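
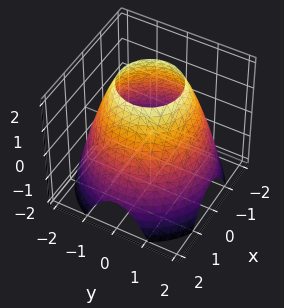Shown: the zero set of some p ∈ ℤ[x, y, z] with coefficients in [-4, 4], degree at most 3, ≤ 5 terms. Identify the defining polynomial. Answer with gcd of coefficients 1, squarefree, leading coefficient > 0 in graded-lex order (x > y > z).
x^2 + y^2 + z - 3

Degree: a generic line meets the surface in up to 2 points, so deg p = 2.
Symmetries: the z-axis is an axis of rotation, so x and y enter only as x² + y².
Observable constraints: a circular section at z = 1 has radius between 1 and 2; no z-intercept at any integer in the box.
The integer polynomial consistent with all of this is the stated p.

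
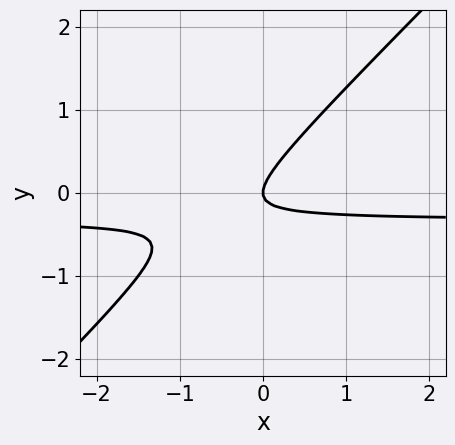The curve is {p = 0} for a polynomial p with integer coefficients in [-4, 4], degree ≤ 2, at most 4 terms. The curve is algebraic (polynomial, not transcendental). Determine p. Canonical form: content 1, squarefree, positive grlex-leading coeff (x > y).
3*x*y - 3*y^2 + x

1. Degree: no degree-1 curve has this shape, so deg p = 2.
2. From the visible intercepts: it crosses the x-axis at the gridline x = 0; one y-axis crossing is at y = 0.
3. Assembling these constraints gives the stated polynomial.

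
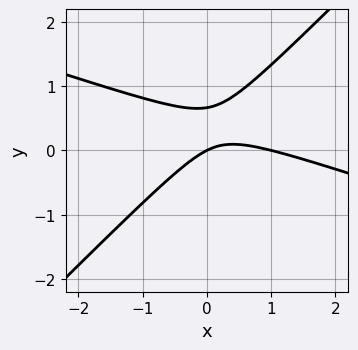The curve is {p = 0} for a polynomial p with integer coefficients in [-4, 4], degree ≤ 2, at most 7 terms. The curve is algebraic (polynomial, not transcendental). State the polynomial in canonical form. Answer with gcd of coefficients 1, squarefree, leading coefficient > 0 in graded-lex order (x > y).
x^2 + 2*x*y - 3*y^2 - x + 2*y

First, deg p = 2. A generic line meets the curve in up to 2 points.
Next, against the integer gridlines: it crosses the y-axis at the gridline y = 0; the x-axis gridline crossings are at x ∈ {0, 1}.
Finally, these observations pin down the coefficients.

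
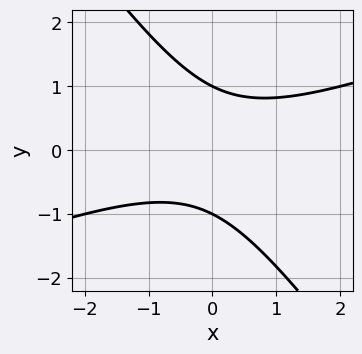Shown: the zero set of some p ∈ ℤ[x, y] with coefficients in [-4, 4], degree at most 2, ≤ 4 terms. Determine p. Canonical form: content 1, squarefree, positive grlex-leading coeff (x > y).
First, degree: a generic line meets the curve in up to 2 points, so deg p = 2.
Then, observable constraints: it misses every integer gridline on the x-axis; among the integer gridlines, it crosses the y-axis at y ∈ {-1, 1}.
Finally, fitting integer coefficients to these (and the overall shape) gives p.

x^2 - 2*x*y - 2*y^2 + 2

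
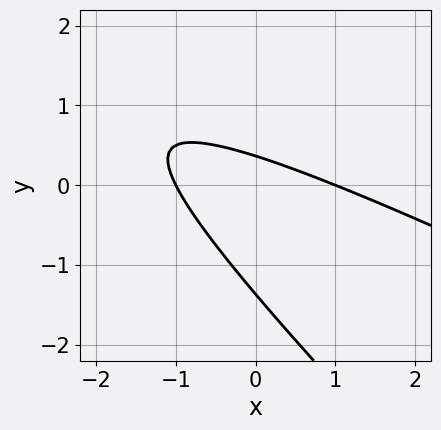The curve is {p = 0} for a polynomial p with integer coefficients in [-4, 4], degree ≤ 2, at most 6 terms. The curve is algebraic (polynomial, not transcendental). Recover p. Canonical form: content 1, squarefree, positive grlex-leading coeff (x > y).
x^2 + 3*x*y + 2*y^2 + 2*y - 1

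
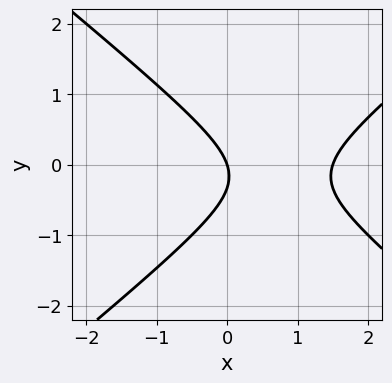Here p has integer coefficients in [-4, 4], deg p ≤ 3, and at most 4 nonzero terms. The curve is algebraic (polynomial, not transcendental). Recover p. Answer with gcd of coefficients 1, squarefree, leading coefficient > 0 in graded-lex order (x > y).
Degree: no degree-1 curve has this shape, so deg p = 2.
Against the integer gridlines: it crosses the y-axis at the gridline y = 0; one x-axis crossing is at x = 0.
These observations pin down the coefficients.

2*x^2 - 3*y^2 - 3*x - y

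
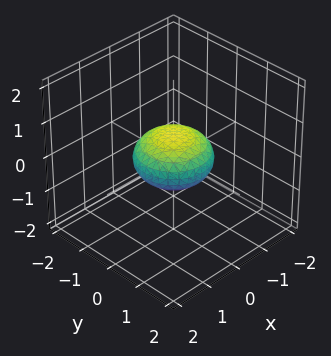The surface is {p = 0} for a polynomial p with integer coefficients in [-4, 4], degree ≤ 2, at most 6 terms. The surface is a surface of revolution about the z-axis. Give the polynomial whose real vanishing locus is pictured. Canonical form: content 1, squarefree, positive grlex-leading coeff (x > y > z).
x^2 + y^2 + 2*z^2 - 1

Degree: the shape is more complex than any degree-1 surface, so deg p = 2.
Symmetries: rotational symmetry about the z-axis ⇒ p depends on x, y only through x² + y².
Checking where it meets the axes: a circular section at z = 0 has radius exactly 1; among the integer gridlines, it crosses the x-axis at x ∈ {-1, 1}.
Solving for integer coefficients yields p as stated. Check: (0, -1, 0) on the y-axis lies on the surface, and p(0, -1, 0) = 0. ✓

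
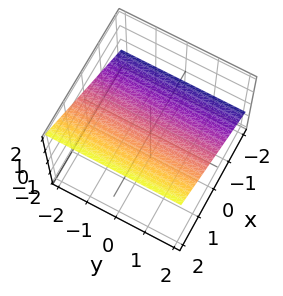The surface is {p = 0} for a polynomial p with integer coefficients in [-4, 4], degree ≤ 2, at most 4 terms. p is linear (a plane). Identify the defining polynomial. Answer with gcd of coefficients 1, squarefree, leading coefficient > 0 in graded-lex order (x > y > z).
First, degree: the surface is flat (a plane), so deg p = 1.
Next, checking where it meets the axes: it meets the x-axis at x = -1 (among the integer gridlines); it misses every integer gridline on the y-axis.
Finally, solving for integer coefficients yields p as stated.

2*x - 3*z + 2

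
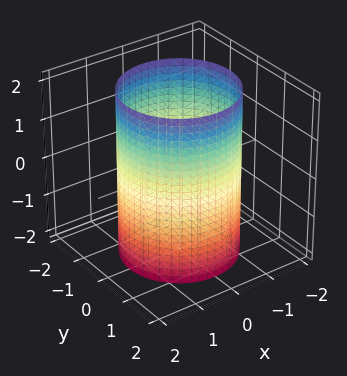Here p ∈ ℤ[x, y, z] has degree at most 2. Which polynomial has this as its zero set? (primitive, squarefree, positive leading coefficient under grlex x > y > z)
1. deg p = 2. A cylinder; a quadric.
2. Symmetries: the z ↦ −z reflection is a symmetry, so z appears only in even powers; the z-axis is an axis of rotation, so x and y enter only as x² + y².
3. From the visible intercepts: a circular section at z = -2 has radius between 1 and 2; it misses every integer gridline on the z-axis.
4. These observations pin down the coefficients.

x^2 + y^2 - 2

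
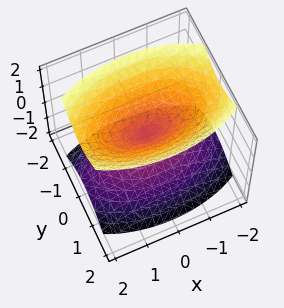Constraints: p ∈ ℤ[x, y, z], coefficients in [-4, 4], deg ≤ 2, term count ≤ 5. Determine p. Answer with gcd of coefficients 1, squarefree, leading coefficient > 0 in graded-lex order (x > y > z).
First, the picture has 2 separate pieces. They look like related sheets of one shape, so recover p as a whole.
Next, degree: a double cone through the origin; a quadric, so deg p = 2.
Next, symmetries: mirror symmetry x ↦ −x ⇒ only even powers of x; mirror symmetry y ↦ −y ⇒ only even powers of y; it's symmetric under z → −z, forcing even powers of z.
Next, against the integer gridlines: it crosses the y-axis at the gridline y = 0; it meets the x-axis at x = 0 (among the integer gridlines).
Finally, assembling these constraints gives the stated polynomial.

x^2 + 3*y^2 - 2*z^2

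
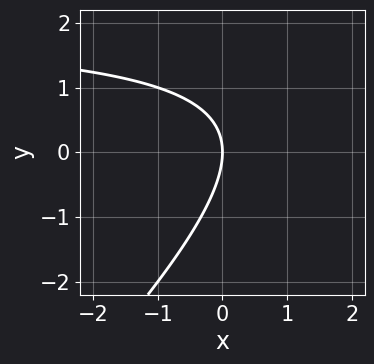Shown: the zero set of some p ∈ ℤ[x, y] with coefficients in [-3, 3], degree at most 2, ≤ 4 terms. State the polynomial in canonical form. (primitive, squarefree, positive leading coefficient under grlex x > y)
Degree: a generic line meets the curve in up to 2 points, so deg p = 2.
From the visible intercepts: one x-axis crossing is at x = 0; it crosses the y-axis at the gridline y = 0.
Fitting integer coefficients to these (and the overall shape) gives p.

x*y - y^2 - 2*x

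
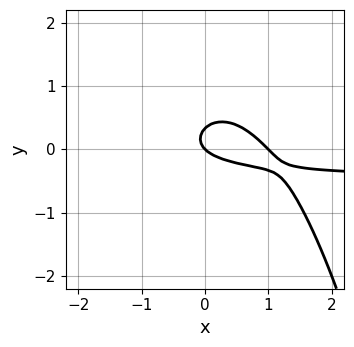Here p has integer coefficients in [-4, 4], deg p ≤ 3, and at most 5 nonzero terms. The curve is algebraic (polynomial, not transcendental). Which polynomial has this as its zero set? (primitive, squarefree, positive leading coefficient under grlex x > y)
The degree is 3 — the shape is more complex than any degree-2 curve.
Observable constraints: among the integer gridlines, it crosses the x-axis at x ∈ {0, 1}; it meets the y-axis at y = 0 (among the integer gridlines).
Assembling these constraints gives the stated polynomial.

2*x^2*y + x^2 + 3*y^2 - x - y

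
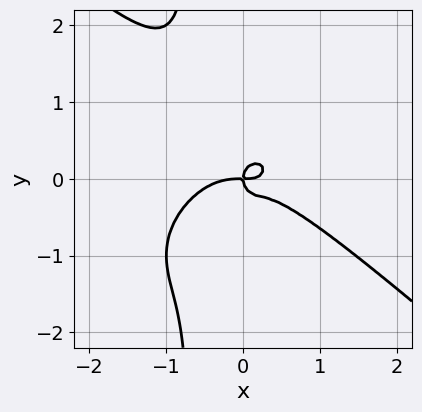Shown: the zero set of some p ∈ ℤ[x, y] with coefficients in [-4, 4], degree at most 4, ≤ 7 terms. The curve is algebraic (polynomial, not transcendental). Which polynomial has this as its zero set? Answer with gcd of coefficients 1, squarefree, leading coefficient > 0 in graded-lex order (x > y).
The degree is 4 — a generic line meets the curve in up to 4 points.
From the axis intercepts and sections: it meets the x-axis at x = 0 (among the integer gridlines); one y-axis crossing is at y = 0.
These observations pin down the coefficients.

2*x^4 + 3*x*y^3 + 2*x^2*y + 2*y^3 - x*y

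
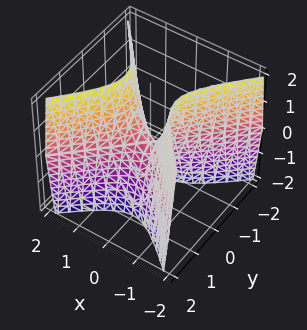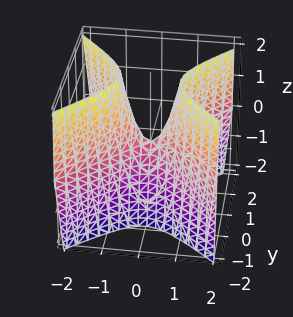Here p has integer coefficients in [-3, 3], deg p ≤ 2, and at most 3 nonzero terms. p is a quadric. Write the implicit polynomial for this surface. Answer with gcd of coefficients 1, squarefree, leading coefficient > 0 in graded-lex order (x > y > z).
3*x^2 - 3*y^2 - z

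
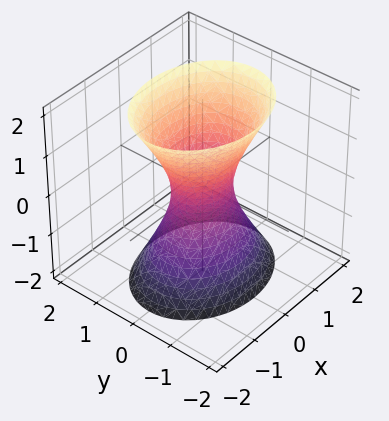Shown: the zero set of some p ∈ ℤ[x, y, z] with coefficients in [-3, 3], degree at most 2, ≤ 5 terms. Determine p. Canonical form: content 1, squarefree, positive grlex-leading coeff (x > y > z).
2*x^2 + 3*y^2 - z^2 - 1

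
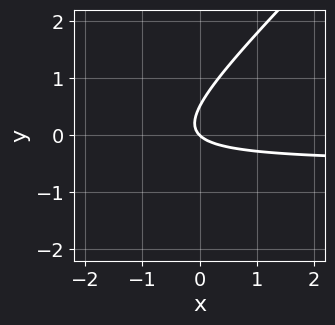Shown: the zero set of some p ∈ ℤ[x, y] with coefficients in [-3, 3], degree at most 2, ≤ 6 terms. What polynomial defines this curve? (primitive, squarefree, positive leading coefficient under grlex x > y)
1. deg p = 2.
2. Against the integer gridlines: it meets the x-axis at x = 0 (among the integer gridlines); it meets the y-axis at y = 0 (among the integer gridlines).
3. The integer polynomial consistent with all of this is the stated p.

2*x*y - 2*y^2 + x + y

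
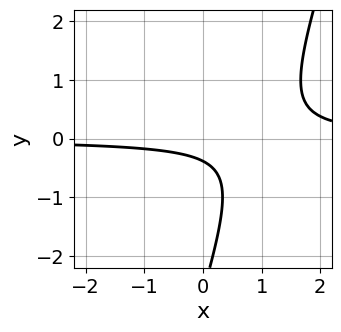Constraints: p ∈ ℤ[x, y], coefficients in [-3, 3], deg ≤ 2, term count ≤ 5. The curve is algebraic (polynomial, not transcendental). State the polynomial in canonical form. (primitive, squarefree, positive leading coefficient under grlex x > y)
3*x*y - y^2 - 3*y - 1

(a) Degree: the shape is more complex than any degree-1 curve, so deg p = 2.
(b) From the visible intercepts: no x-intercept at any integer in the box.
(c) Solving for integer coefficients yields p as stated.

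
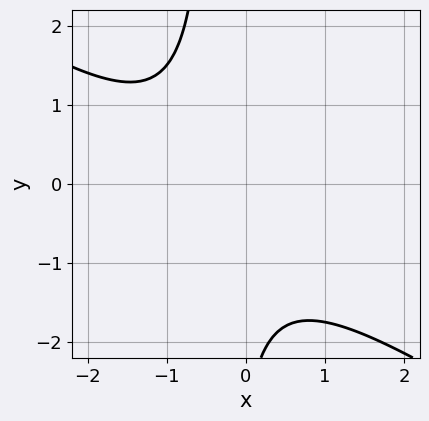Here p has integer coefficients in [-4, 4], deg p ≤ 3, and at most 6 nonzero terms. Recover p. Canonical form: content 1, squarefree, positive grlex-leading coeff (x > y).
2*x^2 + 3*x*y + 2*x + y + 3

First, degree: a generic line meets the curve in up to 2 points, so deg p = 2.
Then, from the axis intercepts and sections: it misses every integer gridline on the y-axis; the curve avoids every integer x-axis point in the box.
Finally, fitting integer coefficients to these (and the overall shape) gives p.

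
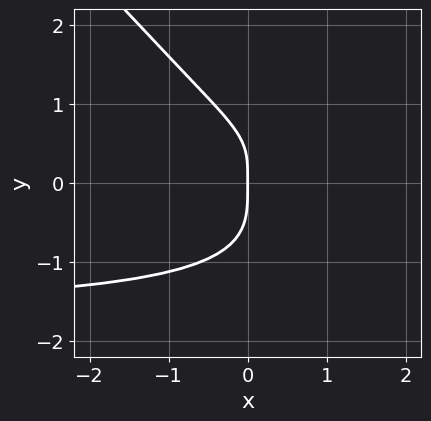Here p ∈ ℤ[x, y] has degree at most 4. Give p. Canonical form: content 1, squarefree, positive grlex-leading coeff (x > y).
3*x*y^3 + 3*y^4 + 3*x*y^2 - 2*x*y + 3*x

Degree: the shape is more complex than any degree-3 curve, so deg p = 4.
Reading off the gridlines: it crosses the x-axis at the gridline x = 0; it crosses the y-axis at the gridline y = 0.
Assembling these constraints gives the stated polynomial.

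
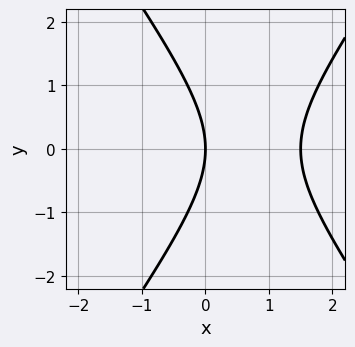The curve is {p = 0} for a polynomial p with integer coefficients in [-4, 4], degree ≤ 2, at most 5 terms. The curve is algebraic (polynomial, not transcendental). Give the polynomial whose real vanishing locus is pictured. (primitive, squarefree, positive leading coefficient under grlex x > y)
deg p = 2. No degree-1 curve has this shape.
Symmetries: mirror symmetry y ↦ −y ⇒ only even powers of y.
From the axis intercepts and sections: it meets the x-axis at x = 0 (among the integer gridlines); it crosses the y-axis at the gridline y = 0.
Assembling these constraints gives the stated polynomial.

2*x^2 - y^2 - 3*x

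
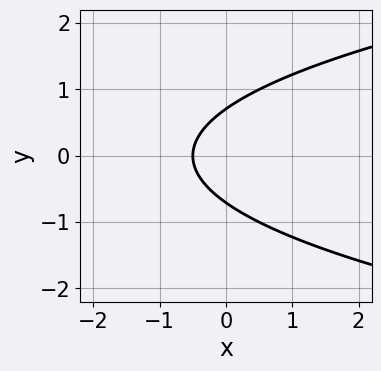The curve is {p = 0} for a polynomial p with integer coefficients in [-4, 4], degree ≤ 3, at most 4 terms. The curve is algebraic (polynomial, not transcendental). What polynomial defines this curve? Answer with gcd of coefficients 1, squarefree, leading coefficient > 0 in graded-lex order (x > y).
(a) Degree: no degree-1 curve has this shape, so deg p = 2.
(b) Symmetries: the y ↦ −y reflection is a symmetry, so y appears only in even powers.
(c) The integer polynomial consistent with all of this is the stated p.

2*y^2 - 2*x - 1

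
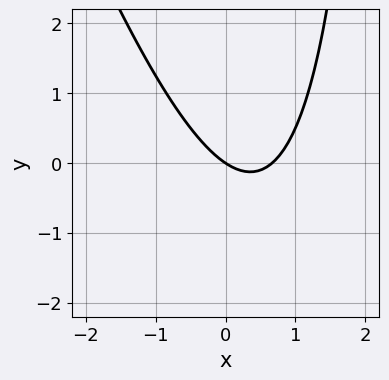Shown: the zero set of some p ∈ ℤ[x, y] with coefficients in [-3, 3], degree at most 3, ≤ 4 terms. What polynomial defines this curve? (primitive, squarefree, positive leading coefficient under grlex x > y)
(a) deg p = 2.
(b) From the axis intercepts and sections: one y-axis crossing is at y = 0; one x-axis crossing is at x = 0.
(c) These observations pin down the coefficients.

3*x^2 + x*y - 2*x - 3*y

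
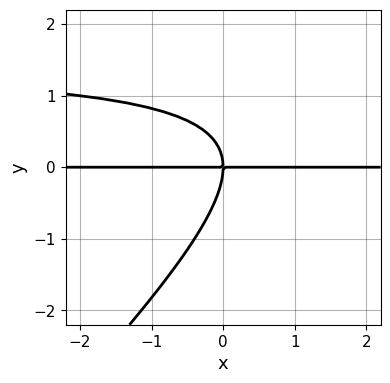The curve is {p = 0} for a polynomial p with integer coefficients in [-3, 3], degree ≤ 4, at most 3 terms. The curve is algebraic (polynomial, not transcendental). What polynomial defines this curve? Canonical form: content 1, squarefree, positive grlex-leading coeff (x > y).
2*x*y^2 - 2*y^3 - 3*x*y

First, deg p = 3.
Then, reading off the gridlines: one y-axis crossing is at y = 0; every point of the x-axis in the box is on the curve.
Finally, assembling these constraints gives the stated polynomial.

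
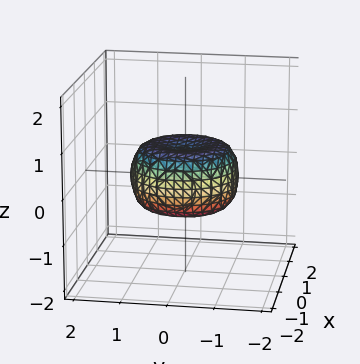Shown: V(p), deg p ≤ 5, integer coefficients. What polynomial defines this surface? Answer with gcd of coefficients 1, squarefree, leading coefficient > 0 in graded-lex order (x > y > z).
1. Degree: the shape is more complex than any degree-3 surface, so deg p = 4.
2. Symmetries: rotational symmetry about the z-axis ⇒ p depends on x, y only through x² + y².
3. Against the integer gridlines: a circular section at z = 0 has radius between 1 and 2.
4. Together with the visible shape, these determine p as stated.

2*x^4 + 4*x^2*y^2 + 2*y^4 - 2*x^2 - 2*y^2 + 3*z^2 - 1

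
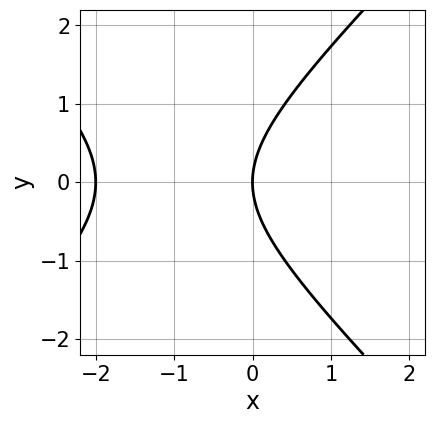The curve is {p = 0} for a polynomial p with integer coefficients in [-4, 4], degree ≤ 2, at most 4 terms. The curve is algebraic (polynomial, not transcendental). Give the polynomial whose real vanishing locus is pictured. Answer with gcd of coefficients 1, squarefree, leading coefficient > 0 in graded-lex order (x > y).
The degree is 2 — the shape is more complex than any degree-1 curve.
Symmetries: mirror symmetry y ↦ −y ⇒ only even powers of y.
Reading off the gridlines: the x-axis gridline crossings are at x ∈ {-2, 0}; one y-axis crossing is at y = 0.
Putting this together gives p.

x^2 - y^2 + 2*x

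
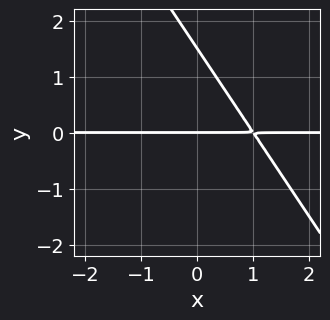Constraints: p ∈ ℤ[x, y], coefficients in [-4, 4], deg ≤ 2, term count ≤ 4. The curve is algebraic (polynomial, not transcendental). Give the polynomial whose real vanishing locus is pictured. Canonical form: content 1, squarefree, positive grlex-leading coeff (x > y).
First, deg p = 2.
Next, from the visible intercepts: every point of the x-axis in the box is on the curve; it crosses the y-axis at the gridline y = 0.
Finally, fitting integer coefficients to these (and the overall shape) gives p.

3*x*y + 2*y^2 - 3*y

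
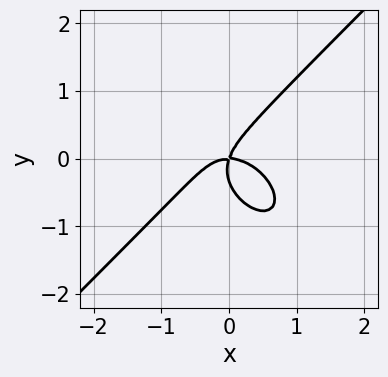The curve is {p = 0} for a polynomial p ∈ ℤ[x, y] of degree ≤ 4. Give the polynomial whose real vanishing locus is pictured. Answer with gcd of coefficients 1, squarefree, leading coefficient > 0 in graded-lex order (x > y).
First, the degree is 3 — a generic line meets the curve in up to 3 points.
Next, against the integer gridlines: one x-axis crossing is at x = 0; one y-axis crossing is at y = 0.
Finally, matching integer coefficients to the picture gives p.

3*x^3 - 3*y^3 + 3*x*y - y^2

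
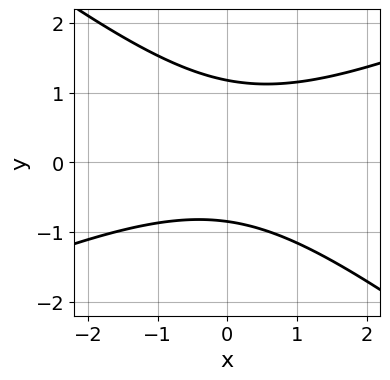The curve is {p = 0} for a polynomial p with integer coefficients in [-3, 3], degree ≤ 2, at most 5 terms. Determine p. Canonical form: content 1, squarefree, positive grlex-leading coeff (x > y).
x^2 - x*y - 3*y^2 + y + 3

First, degree: no degree-1 curve has this shape, so deg p = 2.
Then, observable constraints: the curve avoids every integer x-axis point in the box.
Finally, fitting integer coefficients to these (and the overall shape) gives p.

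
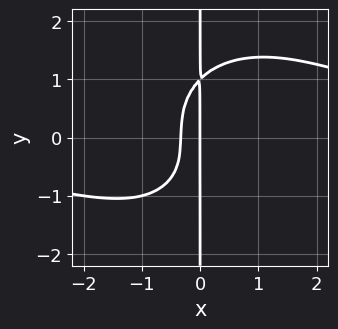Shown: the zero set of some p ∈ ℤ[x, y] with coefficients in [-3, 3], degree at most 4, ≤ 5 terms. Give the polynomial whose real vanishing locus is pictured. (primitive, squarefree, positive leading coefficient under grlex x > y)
1. deg p = 4. No degree-3 curve has this shape.
2. Reading off the gridlines: it crosses the x-axis at the gridline x = 0; every point of the y-axis in the box is on the curve.
3. Putting this together gives p.

x^3*y + x*y^3 - 3*x^2 - x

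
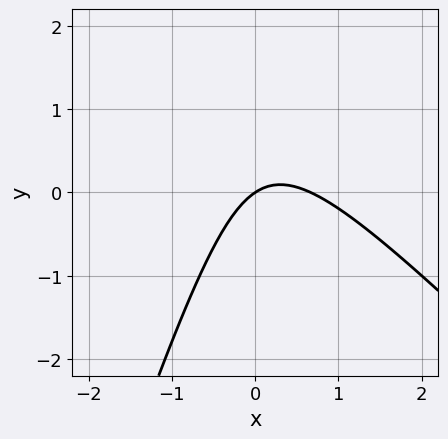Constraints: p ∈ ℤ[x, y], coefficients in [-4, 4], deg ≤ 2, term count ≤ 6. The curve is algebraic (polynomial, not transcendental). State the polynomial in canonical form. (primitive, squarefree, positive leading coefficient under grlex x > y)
3*x^2 + 2*x*y - y^2 - 2*x + 3*y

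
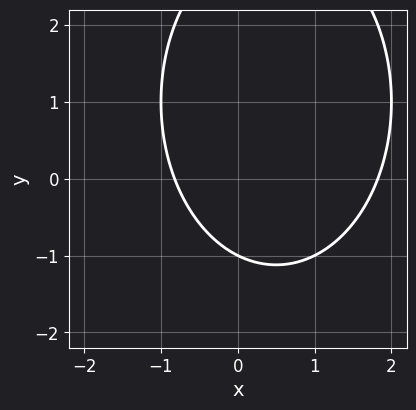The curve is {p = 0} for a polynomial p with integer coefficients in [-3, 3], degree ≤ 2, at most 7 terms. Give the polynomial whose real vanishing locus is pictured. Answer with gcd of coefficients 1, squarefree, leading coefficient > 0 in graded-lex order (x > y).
2*x^2 + y^2 - 2*x - 2*y - 3

1. Degree: the shape is more complex than any degree-1 curve, so deg p = 2.
2. Against the integer gridlines: it meets the y-axis at y = -1 (among the integer gridlines).
3. Matching integer coefficients to the picture gives p.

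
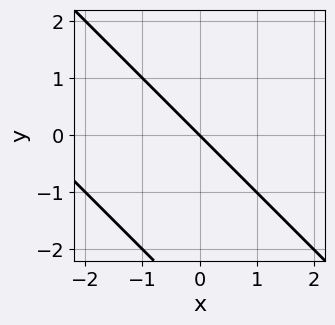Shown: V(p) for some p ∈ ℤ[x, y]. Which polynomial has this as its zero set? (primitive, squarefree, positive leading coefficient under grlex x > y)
x^2 + 2*x*y + y^2 + 3*x + 3*y

First, deg p = 2. The shape is more complex than any degree-1 curve.
Next, checking where it meets the axes: it crosses the y-axis at the gridline y = 0; one x-axis crossing is at x = 0.
Finally, matching integer coefficients to the picture gives p.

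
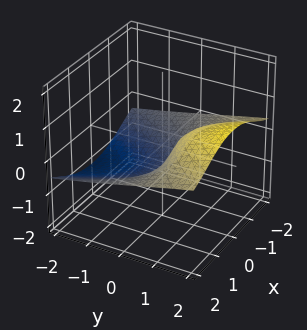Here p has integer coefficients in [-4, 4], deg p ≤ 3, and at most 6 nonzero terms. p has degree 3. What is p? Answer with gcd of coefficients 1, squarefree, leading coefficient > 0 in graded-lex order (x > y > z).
(a) deg p = 3. No degree-2 surface has this shape.
(b) Reading off the gridlines: it misses every integer gridline on the x-axis.
(c) Assembling these constraints gives the stated polynomial.

2*x^2*z + 3*z^3 - 2*y + 1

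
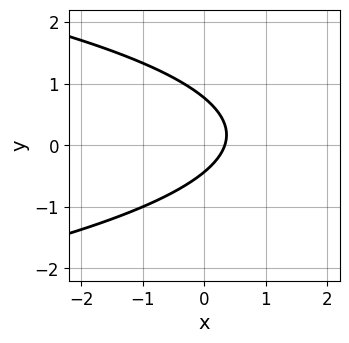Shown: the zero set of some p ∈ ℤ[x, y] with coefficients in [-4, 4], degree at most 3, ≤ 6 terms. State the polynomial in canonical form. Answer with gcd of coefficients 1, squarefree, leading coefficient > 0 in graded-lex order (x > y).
3*y^2 + 3*x - y - 1

First, deg p = 2. A generic line meets the curve in up to 2 points.
Finally, solving for integer coefficients yields p as stated.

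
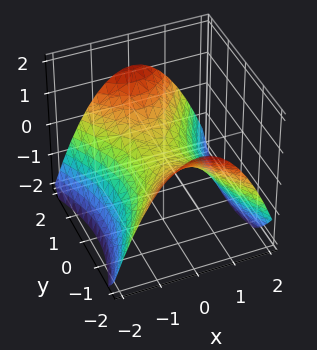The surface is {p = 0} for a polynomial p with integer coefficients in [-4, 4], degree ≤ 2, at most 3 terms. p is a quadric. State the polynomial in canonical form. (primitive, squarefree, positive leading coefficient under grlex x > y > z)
1. deg p = 2. A saddle surface; a quadric.
2. Symmetries: it's symmetric under x → −x, forcing even powers of x; mirror symmetry y ↦ −y ⇒ only even powers of y.
3. Observable constraints: it meets the z-axis at z = 0 (among the integer gridlines); one y-axis crossing is at y = 0; one x-axis crossing is at x = 0.
4. Assembling these constraints gives the stated polynomial.

2*x^2 - y^2 + 3*z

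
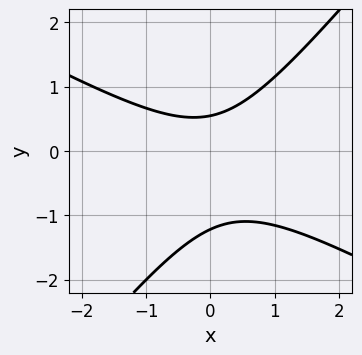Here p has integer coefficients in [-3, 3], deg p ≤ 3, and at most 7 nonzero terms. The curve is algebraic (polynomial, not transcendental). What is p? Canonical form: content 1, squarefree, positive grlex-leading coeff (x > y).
Degree: no degree-1 curve has this shape, so deg p = 2.
From the visible intercepts: it misses every integer gridline on the x-axis.
These observations pin down the coefficients.

2*x^2 + 2*x*y - 3*y^2 - 2*y + 2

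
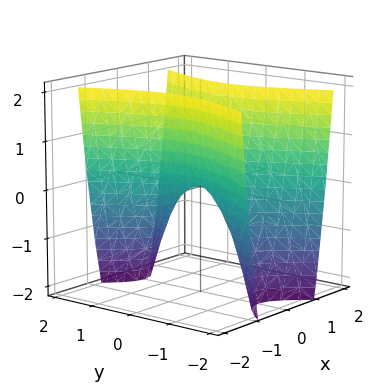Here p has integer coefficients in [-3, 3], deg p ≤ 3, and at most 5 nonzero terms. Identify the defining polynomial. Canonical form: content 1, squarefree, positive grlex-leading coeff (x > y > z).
First, degree: a hyperbolic paraboloid; a quadric, so deg p = 2.
Then, symmetries: mirror symmetry y ↦ −y ⇒ only even powers of y; mirror symmetry x ↦ −x ⇒ only even powers of x.
Then, from the visible intercepts: one y-axis crossing is at y = 0; it meets the x-axis at x = 0 (among the integer gridlines); one z-axis crossing is at z = 0.
Finally, the integer polynomial consistent with all of this is the stated p.

3*x^2 - y^2 - z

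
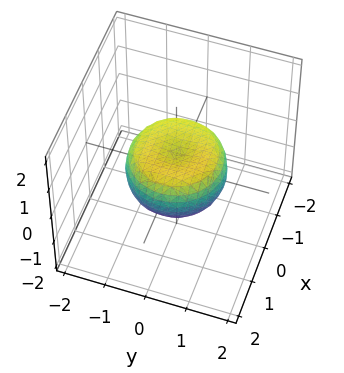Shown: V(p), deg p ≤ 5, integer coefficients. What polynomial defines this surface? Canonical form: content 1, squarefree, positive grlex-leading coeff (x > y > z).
2*x^4 + 4*x^2*y^2 + 2*y^4 - 2*x^2 - 2*y^2 + 3*z^2 - 1

1. The degree is 4 — the shape is more complex than any degree-3 surface.
2. Symmetry: the z-axis is an axis of rotation, so x and y enter only as x² + y².
3. From the axis intercepts and sections: a circular section at z = 0 has radius between 1 and 2.
4. Matching integer coefficients to the picture gives p.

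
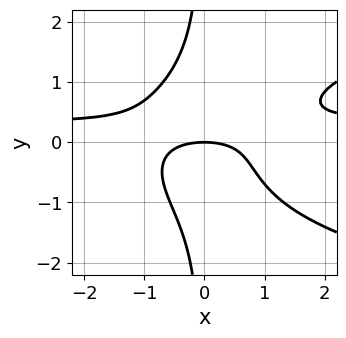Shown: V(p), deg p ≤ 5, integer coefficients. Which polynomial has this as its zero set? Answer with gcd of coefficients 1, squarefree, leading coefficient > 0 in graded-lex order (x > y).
3*x*y^3 - 3*x^2*y + x^2 + 3*y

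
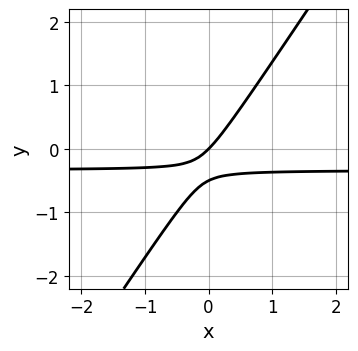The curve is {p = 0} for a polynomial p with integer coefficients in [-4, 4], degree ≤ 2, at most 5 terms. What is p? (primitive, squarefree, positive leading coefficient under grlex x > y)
(a) The degree is 2 — no degree-1 curve has this shape.
(b) Against the integer gridlines: it meets the y-axis at y = 0 (among the integer gridlines); it crosses the x-axis at the gridline x = 0.
(c) The integer polynomial consistent with all of this is the stated p.

3*x*y - 2*y^2 + x - y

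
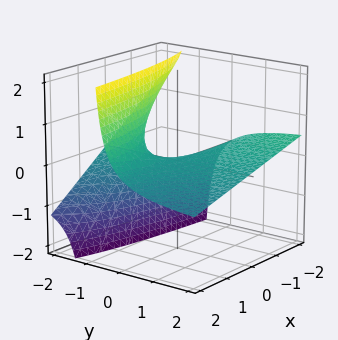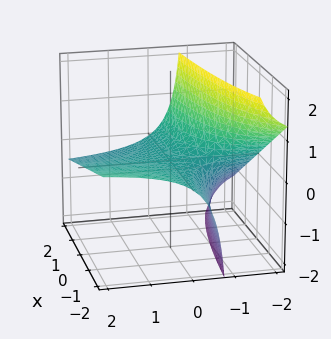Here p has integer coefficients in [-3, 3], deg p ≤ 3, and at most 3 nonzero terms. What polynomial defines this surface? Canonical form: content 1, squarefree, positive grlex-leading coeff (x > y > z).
x*y + 3*y*z + 3*z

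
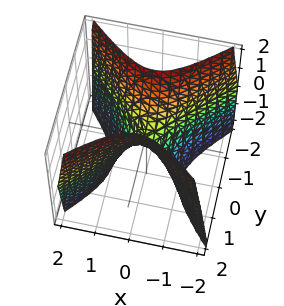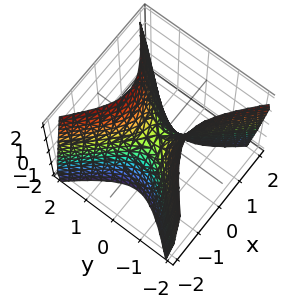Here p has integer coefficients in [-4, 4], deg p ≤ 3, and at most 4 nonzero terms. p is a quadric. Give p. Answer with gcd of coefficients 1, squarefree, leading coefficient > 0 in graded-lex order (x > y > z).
1. Degree: a saddle surface; a quadric, so deg p = 2.
2. Symmetries: it's symmetric under y → −y, forcing even powers of y; the x ↦ −x reflection is a symmetry, so x appears only in even powers.
3. Against the integer gridlines: one y-axis crossing is at y = 0; it crosses the x-axis at the gridline x = 0; it crosses the z-axis at the gridline z = 0.
4. Assembling these constraints gives the stated polynomial.

2*x^2 - 2*y^2 + z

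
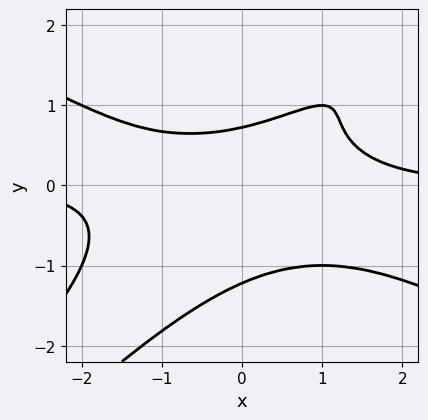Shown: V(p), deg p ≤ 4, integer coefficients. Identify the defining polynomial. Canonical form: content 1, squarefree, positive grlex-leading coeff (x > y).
(a) Degree: a generic line meets the curve in up to 4 points, so deg p = 4.
(b) Against the integer gridlines: it misses every integer gridline on the x-axis.
(c) Assembling these constraints gives the stated polynomial.

x^3*y - 3*x*y^3 + 2*y^4 + 2*y - 2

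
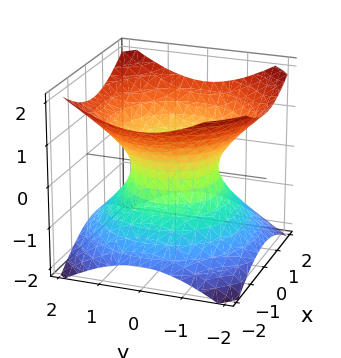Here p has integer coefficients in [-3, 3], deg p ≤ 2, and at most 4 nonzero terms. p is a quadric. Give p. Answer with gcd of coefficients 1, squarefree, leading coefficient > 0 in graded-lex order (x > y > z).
2*x^2 + 2*y^2 - 3*z^2 - 2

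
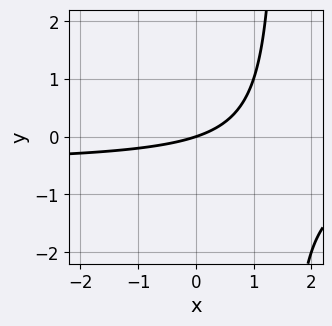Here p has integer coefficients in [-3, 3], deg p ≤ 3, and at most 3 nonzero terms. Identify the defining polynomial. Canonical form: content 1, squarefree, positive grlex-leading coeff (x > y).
2*x*y + x - 3*y

1. deg p = 2.
2. From the axis intercepts and sections: one x-axis crossing is at x = 0; one y-axis crossing is at y = 0.
3. These observations pin down the coefficients.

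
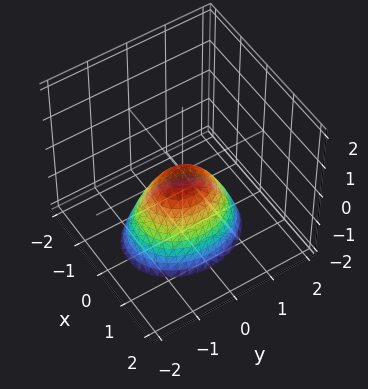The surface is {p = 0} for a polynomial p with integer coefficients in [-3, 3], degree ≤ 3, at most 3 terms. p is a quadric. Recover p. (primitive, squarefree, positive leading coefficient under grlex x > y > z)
1. The degree is 2 — a single bowl opening along one axis; a quadric.
2. Symmetries: mirror symmetry y ↦ −y ⇒ only even powers of y; mirror symmetry x ↦ −x ⇒ only even powers of x.
3. Reading off the gridlines: one x-axis crossing is at x = 0; it meets the z-axis at z = 0 (among the integer gridlines); one y-axis crossing is at y = 0.
4. These observations pin down the coefficients.

3*x^2 + 2*y^2 + 2*z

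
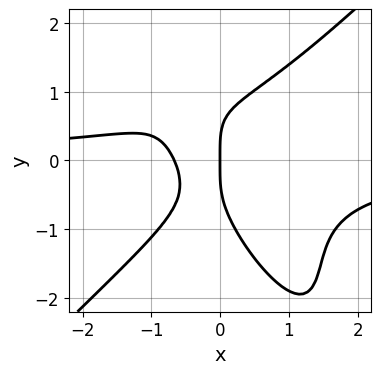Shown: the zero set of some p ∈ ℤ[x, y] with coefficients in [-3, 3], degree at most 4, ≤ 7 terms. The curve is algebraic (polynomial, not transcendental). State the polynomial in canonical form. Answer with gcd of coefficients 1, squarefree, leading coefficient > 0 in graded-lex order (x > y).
1. The degree is 4 — a generic line meets the curve in up to 4 points.
2. Reading off the gridlines: one y-axis crossing is at y = 0; one x-axis crossing is at x = 0.
3. Putting this together gives p.

3*x^3*y - 2*x*y^3 - y^4 + 3*x^2 + 2*x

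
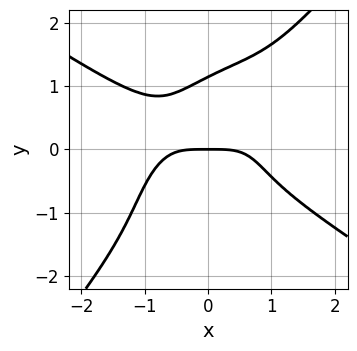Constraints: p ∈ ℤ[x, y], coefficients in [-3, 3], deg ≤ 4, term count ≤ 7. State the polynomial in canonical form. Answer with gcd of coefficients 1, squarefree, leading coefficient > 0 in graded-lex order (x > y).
2*x^4 - 2*x^2*y^2 + 3*x*y^3 - 2*y^4 + 3*y

1. Degree: a generic line meets the curve in up to 4 points, so deg p = 4.
2. Checking where it meets the axes: it crosses the y-axis at the gridline y = 0; it meets the x-axis at x = 0 (among the integer gridlines).
3. Matching integer coefficients to the picture gives p.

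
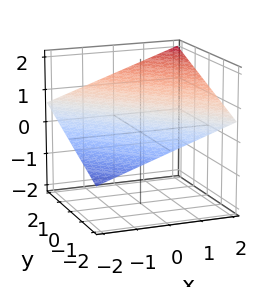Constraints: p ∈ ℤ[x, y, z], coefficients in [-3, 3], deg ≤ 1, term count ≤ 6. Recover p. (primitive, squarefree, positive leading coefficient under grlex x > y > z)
The degree is 1 — the surface is flat (a plane).
Reading off the gridlines: it crosses the x-axis at the gridline x = -2; it crosses the y-axis at the gridline y = -2.
Solving for integer coefficients yields p as stated.

x + y - 3*z + 2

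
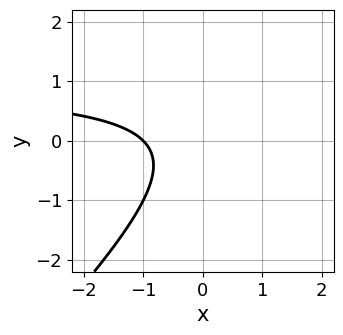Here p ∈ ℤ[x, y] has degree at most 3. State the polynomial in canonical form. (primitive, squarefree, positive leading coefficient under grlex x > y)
1. deg p = 2. The shape is more complex than any degree-1 curve.
2. Against the integer gridlines: it misses every integer gridline on the y-axis; one x-axis crossing is at x = -1.
3. Solving for integer coefficients yields p as stated.

x*y - y^2 - x - 1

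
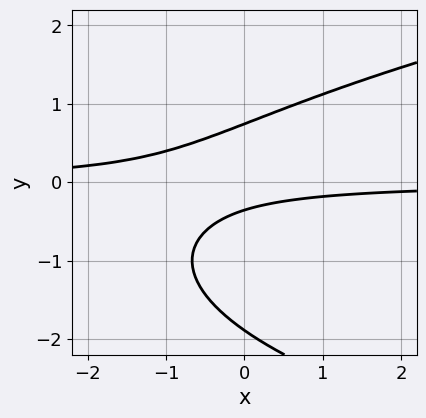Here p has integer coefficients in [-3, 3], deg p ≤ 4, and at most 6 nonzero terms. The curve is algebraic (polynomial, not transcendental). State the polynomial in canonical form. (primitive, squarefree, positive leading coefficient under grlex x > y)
2*y^3 - 3*x*y + 3*y^2 - 2*y - 1

First, degree: the shape is more complex than any degree-2 curve, so deg p = 3.
Next, against the integer gridlines: no x-intercept at any integer in the box.
Finally, together with the visible shape, these determine p as stated.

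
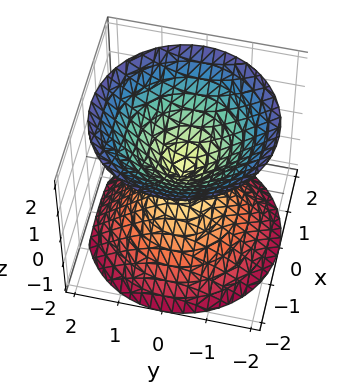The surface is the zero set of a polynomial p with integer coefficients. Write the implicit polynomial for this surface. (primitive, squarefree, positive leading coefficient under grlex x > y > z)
x^2 + y^2 - z^2

1. There are 2 components. They look like related sheets of one shape, so recover p as a whole.
2. Degree: two nappes meeting at a single point; a quadric, so deg p = 2.
3. Symmetries: mirror symmetry z ↦ −z ⇒ only even powers of z; rotational symmetry about the z-axis ⇒ p depends on x, y only through x² + y².
4. Reading off the gridlines: one y-axis crossing is at y = 0; a circular section at z = 1 has radius exactly 1; it crosses the z-axis at the gridline z = 0.
5. Assembling these constraints gives the stated polynomial.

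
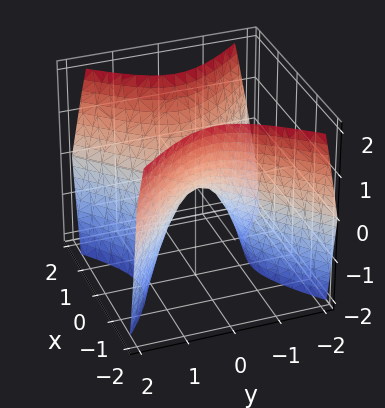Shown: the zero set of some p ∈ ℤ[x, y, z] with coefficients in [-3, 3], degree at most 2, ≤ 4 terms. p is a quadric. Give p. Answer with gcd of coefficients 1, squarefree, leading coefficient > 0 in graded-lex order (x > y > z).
(a) The degree is 2 — a saddle surface; a quadric.
(b) Symmetries: mirror symmetry x ↦ −x ⇒ only even powers of x; mirror symmetry y ↦ −y ⇒ only even powers of y.
(c) From the visible intercepts: one y-axis crossing is at y = 0; one x-axis crossing is at x = 0.
(d) Together with the visible shape, these determine p as stated.

3*x^2 - 3*y^2 - 2*z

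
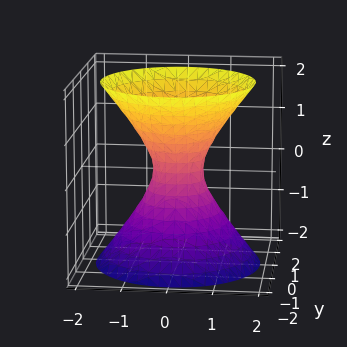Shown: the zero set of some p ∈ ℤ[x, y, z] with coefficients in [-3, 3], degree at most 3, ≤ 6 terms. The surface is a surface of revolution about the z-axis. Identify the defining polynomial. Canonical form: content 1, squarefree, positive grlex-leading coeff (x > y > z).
1. Degree: the shape is more complex than any degree-1 surface, so deg p = 2.
2. Symmetries: rotational symmetry about the z-axis ⇒ p depends on x, y only through x² + y².
3. Reading off the gridlines: a circular section at z = 2 has radius between 1 and 2; the surface avoids every integer z-axis point in the box.
4. Fitting integer coefficients to these (and the overall shape) gives p.

3*x^2 + 3*y^2 - 2*z^2 - 1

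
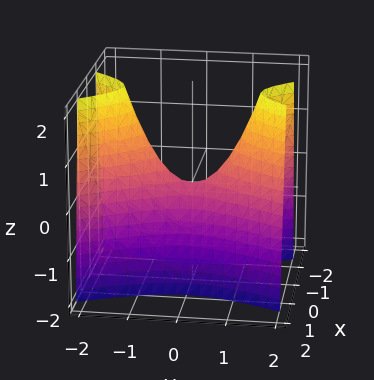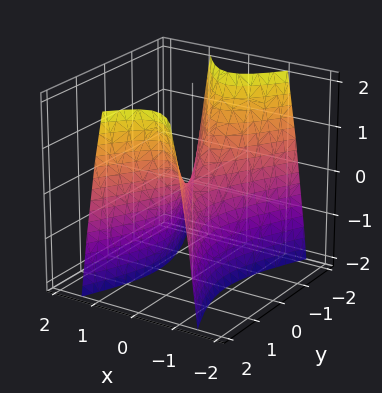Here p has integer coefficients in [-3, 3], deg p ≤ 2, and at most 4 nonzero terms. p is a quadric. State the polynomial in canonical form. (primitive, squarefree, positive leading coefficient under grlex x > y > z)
(a) The degree is 2 — a saddle surface; a quadric.
(b) Symmetries: it's symmetric under x → −x, forcing even powers of x; mirror symmetry y ↦ −y ⇒ only even powers of y.
(c) Observable constraints: one x-axis crossing is at x = 0; one y-axis crossing is at y = 0.
(d) Putting this together gives p.

3*x^2 - y^2 + z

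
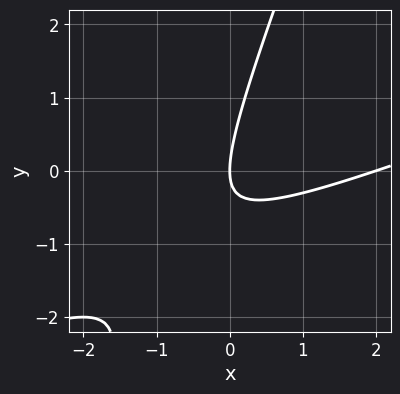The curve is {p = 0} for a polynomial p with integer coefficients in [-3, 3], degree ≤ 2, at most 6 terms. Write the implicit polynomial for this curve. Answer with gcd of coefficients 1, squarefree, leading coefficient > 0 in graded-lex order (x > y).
x^2 - 3*x*y + y^2 - 2*x

First, the degree is 2 — no degree-1 curve has this shape.
Next, reading off the gridlines: among the integer gridlines, it crosses the x-axis at x ∈ {0, 2}; it crosses the y-axis at the gridline y = 0.
Finally, assembling these constraints gives the stated polynomial.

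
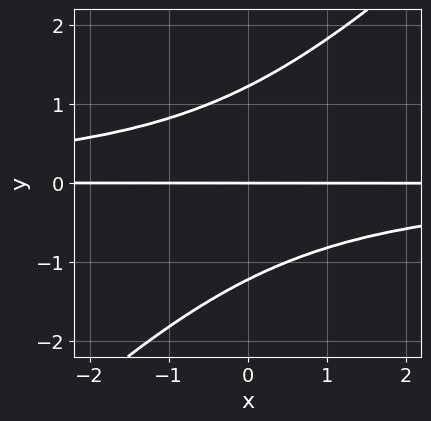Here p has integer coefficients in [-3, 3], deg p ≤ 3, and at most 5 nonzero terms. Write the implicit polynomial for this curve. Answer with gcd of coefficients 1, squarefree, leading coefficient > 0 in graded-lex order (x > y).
2*x*y^2 - 2*y^3 + 3*y

The degree is 3 — no degree-2 curve has this shape.
From the axis intercepts and sections: it crosses the y-axis at the gridline y = 0; the visible x-axis segment lies entirely on the curve.
These observations pin down the coefficients.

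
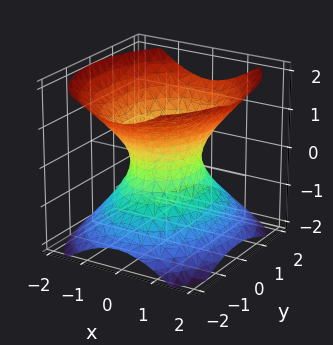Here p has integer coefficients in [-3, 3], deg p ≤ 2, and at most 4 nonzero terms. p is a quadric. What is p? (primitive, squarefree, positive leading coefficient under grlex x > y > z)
3*x^2 + 2*y^2 - 3*z^2 - 2

First, the degree is 2 — an hourglass — one-sheet hyperboloid; a quadric.
Then, symmetries: it's symmetric under z → −z, forcing even powers of z; it's symmetric under y → −y, forcing even powers of y; it's symmetric under x → −x, forcing even powers of x.
Next, observable constraints: no z-intercept at any integer in the box; the y-axis gridline crossings are at y ∈ {-1, 1}.
Finally, putting this together gives p.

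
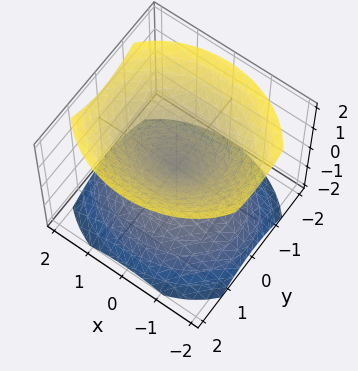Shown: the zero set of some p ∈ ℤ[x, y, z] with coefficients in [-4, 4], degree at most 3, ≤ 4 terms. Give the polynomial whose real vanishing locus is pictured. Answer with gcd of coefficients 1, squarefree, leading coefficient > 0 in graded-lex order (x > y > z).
First, the picture has 2 separate pieces. They look like related sheets of one shape, so recover p as a whole.
Next, the degree is 2 — a double cone through the origin; a quadric.
Next, symmetries: the x ↦ −x reflection is a symmetry, so x appears only in even powers; mirror symmetry z ↦ −z ⇒ only even powers of z; the y ↦ −y reflection is a symmetry, so y appears only in even powers.
Next, from the visible intercepts: one z-axis crossing is at z = 0; it crosses the x-axis at the gridline x = 0; one y-axis crossing is at y = 0.
Finally, assembling these constraints gives the stated polynomial.

2*x^2 + 3*y^2 - 3*z^2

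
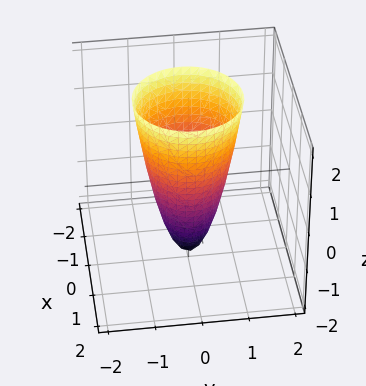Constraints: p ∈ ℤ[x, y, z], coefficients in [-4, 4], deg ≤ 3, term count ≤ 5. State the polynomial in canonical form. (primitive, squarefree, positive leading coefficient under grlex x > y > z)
(a) deg p = 2.
(b) Symmetries: rotational symmetry about the z-axis ⇒ p depends on x, y only through x² + y².
(c) Checking where it meets the axes: a circular section at z = -1 has radius between 0 and 1; it meets the z-axis at z = -2 (among the integer gridlines).
(d) Matching integer coefficients to the picture gives p.

3*x^2 + 3*y^2 - z - 2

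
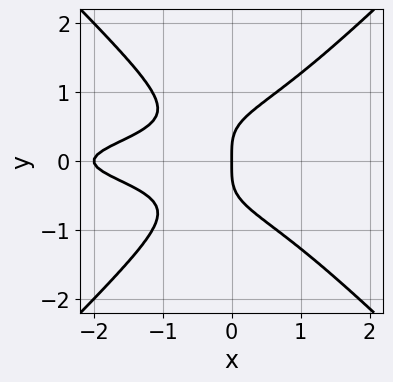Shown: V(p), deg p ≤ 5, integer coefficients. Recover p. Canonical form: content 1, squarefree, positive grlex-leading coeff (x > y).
Degree: the shape is more complex than any degree-3 curve, so deg p = 4.
Symmetries: it's symmetric under y → −y, forcing even powers of y.
Reading off the gridlines: it meets the y-axis at y = 0 (among the integer gridlines); the x-axis gridline crossings are at x ∈ {-2, 0}.
Assembling these constraints gives the stated polynomial.

3*x^2*y^2 - 3*y^4 + x^2 + 2*x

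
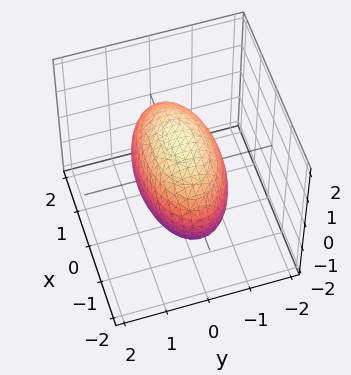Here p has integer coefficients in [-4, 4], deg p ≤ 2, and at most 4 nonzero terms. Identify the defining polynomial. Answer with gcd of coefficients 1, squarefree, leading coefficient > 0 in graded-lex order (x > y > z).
First, the degree is 2 — a closed, bounded, convex surface; a quadric.
Next, symmetries: the z ↦ −z reflection is a symmetry, so z appears only in even powers; the x ↦ −x reflection is a symmetry, so x appears only in even powers; mirror symmetry y ↦ −y ⇒ only even powers of y.
Next, from the axis intercepts and sections: the y-axis gridline crossings are at y ∈ {-1, 1}.
Finally, the integer polynomial consistent with all of this is the stated p.

x^2 + 3*y^2 + 2*z^2 - 3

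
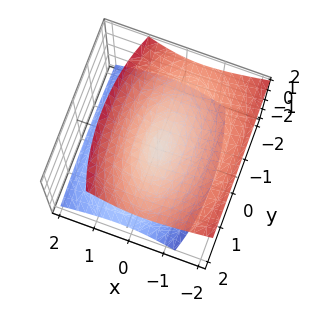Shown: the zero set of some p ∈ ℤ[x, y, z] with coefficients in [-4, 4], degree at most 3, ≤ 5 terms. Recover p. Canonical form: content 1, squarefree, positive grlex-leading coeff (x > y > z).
3*x^2 + 2*x*z + y^2 - 3*z^2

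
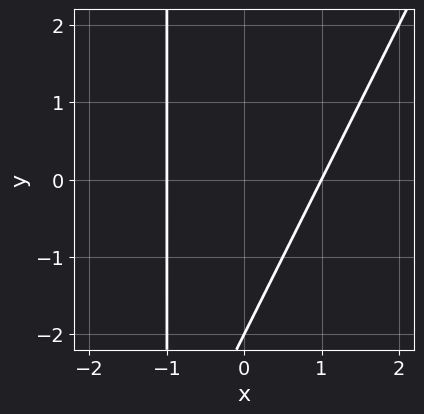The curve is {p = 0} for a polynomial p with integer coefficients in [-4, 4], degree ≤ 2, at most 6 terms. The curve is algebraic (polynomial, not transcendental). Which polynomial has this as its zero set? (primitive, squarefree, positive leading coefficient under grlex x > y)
First, deg p = 2. A generic line meets the curve in up to 2 points.
Then, observable constraints: it meets the y-axis at y = -2 (among the integer gridlines); the x-axis gridline crossings are at x ∈ {-1, 1}.
Finally, together with the visible shape, these determine p as stated.

2*x^2 - x*y - y - 2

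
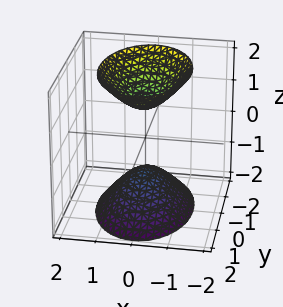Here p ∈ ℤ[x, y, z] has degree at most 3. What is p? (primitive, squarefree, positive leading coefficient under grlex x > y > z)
2*x^2 + y^2 - z^2 + 1

First, the picture has 2 separate pieces.
Then, the degree is 2 — two sheets facing apart; a quadric.
Then, symmetries: mirror symmetry x ↦ −x ⇒ only even powers of x; the y ↦ −y reflection is a symmetry, so y appears only in even powers; mirror symmetry z ↦ −z ⇒ only even powers of z.
Next, against the integer gridlines: it misses every integer gridline on the y-axis; among the integer gridlines, it crosses the z-axis at z ∈ {-1, 1}; it misses every integer gridline on the x-axis.
Finally, assembling these constraints gives the stated polynomial.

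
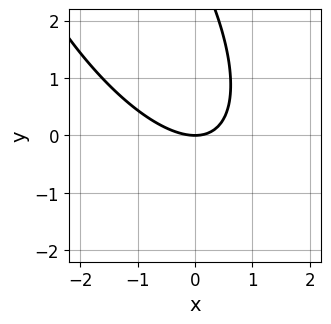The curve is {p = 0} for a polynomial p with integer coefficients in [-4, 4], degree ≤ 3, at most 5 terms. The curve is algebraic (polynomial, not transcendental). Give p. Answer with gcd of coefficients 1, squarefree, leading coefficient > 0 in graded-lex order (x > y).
2*x^2 + 2*x*y + y^2 - 3*y

(a) Degree: no degree-1 curve has this shape, so deg p = 2.
(b) From the visible intercepts: one y-axis crossing is at y = 0; it meets the x-axis at x = 0 (among the integer gridlines).
(c) Fitting integer coefficients to these (and the overall shape) gives p.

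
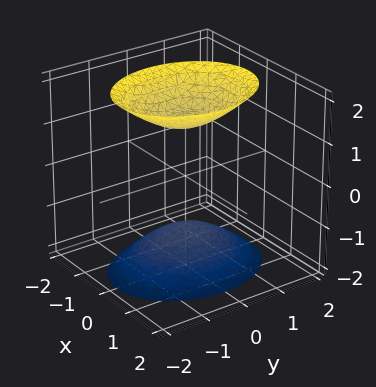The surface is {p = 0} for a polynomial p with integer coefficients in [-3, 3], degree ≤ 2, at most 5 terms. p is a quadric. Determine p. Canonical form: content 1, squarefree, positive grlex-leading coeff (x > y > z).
First, the picture has 2 separate pieces. Treating them together as one polynomial.
Then, deg p = 2. Two sheets facing apart; a quadric.
Next, symmetries: the z ↦ −z reflection is a symmetry, so z appears only in even powers; it's symmetric under x → −x, forcing even powers of x; mirror symmetry y ↦ −y ⇒ only even powers of y.
Then, reading off the gridlines: no y-intercept at any integer in the box; it misses every integer gridline on the x-axis.
Finally, together with the visible shape, these determine p as stated.

3*x^2 + 2*y^2 - 2*z^2 + 3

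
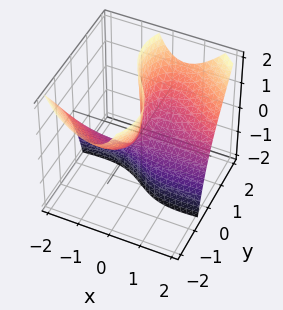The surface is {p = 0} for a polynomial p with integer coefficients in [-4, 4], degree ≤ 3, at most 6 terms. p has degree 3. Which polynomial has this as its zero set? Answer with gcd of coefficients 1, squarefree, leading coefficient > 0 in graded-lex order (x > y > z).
3*x^2*y + y^3 - 3*x*z - 3*y*z - 2*x

(a) deg p = 3.
(b) From the axis intercepts and sections: it crosses the y-axis at the gridline y = 0; the visible z-axis segment lies entirely on the surface.
(c) Together with the visible shape, these determine p as stated.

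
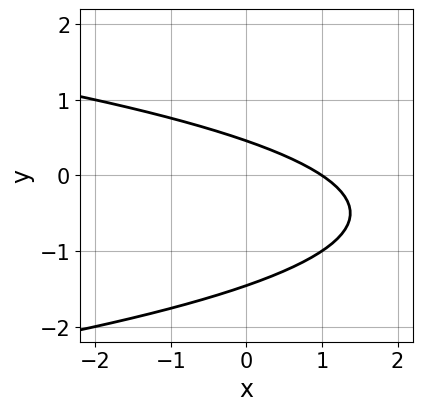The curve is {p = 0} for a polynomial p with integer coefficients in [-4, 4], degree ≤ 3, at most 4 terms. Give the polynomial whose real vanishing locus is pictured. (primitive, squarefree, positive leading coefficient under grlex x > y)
1. The degree is 2 — no degree-1 curve has this shape.
2. Reading off the gridlines: it crosses the x-axis at the gridline x = 1.
3. Putting this together gives p.

3*y^2 + 2*x + 3*y - 2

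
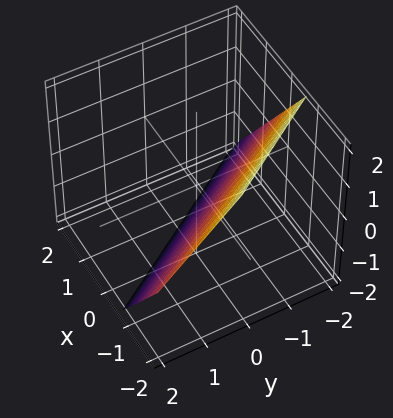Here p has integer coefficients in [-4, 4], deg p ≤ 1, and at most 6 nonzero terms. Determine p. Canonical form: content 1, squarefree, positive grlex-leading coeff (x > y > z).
3*x + 2*y + 2*z + 2

The degree is 1 — the surface is flat (a plane).
From the axis intercepts and sections: it meets the y-axis at y = -1 (among the integer gridlines); it crosses the z-axis at the gridline z = -1.
Assembling these constraints gives the stated polynomial.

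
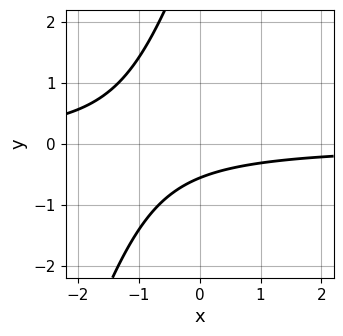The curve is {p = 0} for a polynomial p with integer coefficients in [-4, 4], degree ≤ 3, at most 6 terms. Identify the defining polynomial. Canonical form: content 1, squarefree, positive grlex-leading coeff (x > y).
3*x*y - y^2 + 3*y + 2

First, deg p = 2. The shape is more complex than any degree-1 curve.
Next, against the integer gridlines: no x-intercept at any integer in the box.
Finally, matching integer coefficients to the picture gives p.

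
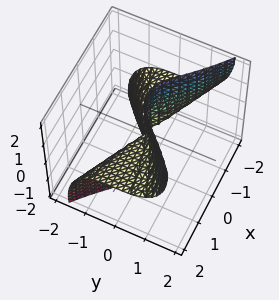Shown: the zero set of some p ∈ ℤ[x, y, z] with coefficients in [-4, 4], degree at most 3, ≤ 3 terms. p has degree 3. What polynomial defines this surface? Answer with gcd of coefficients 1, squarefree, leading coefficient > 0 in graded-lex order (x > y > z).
The degree is 3 — the shape is more complex than any degree-2 surface.
Against the integer gridlines: every point of the x-axis in the box is on the surface; it crosses the y-axis at the gridline y = 0; the visible z-axis segment lies entirely on the surface.
Solving for integer coefficients yields p as stated.

3*x^2*z - 3*y^3 - 2*y*z^2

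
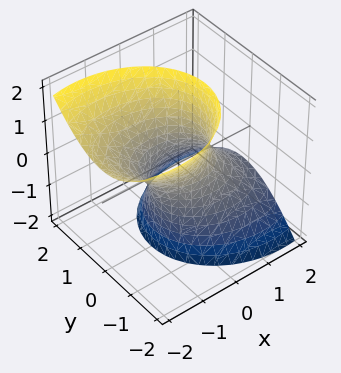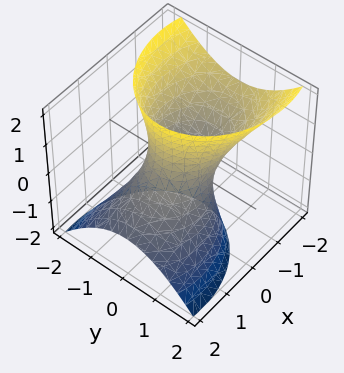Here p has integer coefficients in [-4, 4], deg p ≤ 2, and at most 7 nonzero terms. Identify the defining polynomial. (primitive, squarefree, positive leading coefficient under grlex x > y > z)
First, deg p = 2.
Then, checking where it meets the axes: no z-intercept at any integer in the box; the x-axis gridline crossings are at x ∈ {-1, 1}.
Finally, the integer polynomial consistent with all of this is the stated p.

2*x^2 + 3*x*z + 3*y^2 - z^2 - 2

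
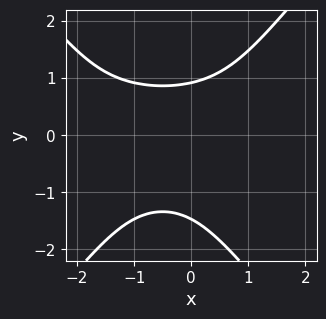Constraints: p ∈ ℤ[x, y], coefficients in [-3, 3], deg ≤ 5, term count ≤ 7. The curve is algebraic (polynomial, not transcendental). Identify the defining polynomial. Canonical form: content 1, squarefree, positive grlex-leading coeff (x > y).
3*x^2*y^2 - 2*y^4 + 3*x*y^2 - 2*y^3 + 3

(a) deg p = 4. No degree-3 curve has this shape.
(b) Observable constraints: no x-intercept at any integer in the box.
(c) These observations pin down the coefficients.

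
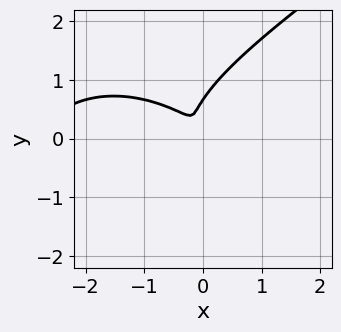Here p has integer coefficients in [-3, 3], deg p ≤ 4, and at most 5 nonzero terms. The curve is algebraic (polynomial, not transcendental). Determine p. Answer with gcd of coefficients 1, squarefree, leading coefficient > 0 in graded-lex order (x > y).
(a) deg p = 3. The shape is more complex than any degree-2 curve.
(b) Putting this together gives p.

x^3 - 3*y^3 + 3*x^2 + 3*x*y + 2*y^2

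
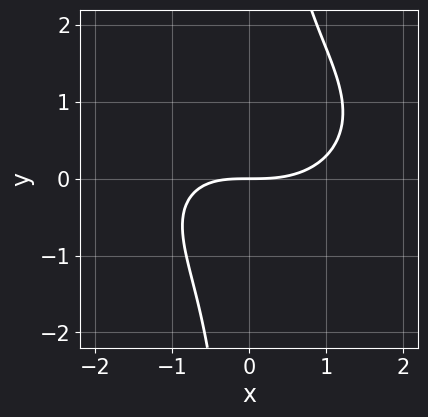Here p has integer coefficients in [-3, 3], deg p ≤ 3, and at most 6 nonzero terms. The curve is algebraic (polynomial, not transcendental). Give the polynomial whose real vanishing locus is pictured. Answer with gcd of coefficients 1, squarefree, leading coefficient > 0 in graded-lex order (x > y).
x^3 + 2*x*y^2 - x*y - 3*y

1. The degree is 3 — the shape is more complex than any degree-2 curve.
2. From the axis intercepts and sections: it crosses the x-axis at the gridline x = 0; one y-axis crossing is at y = 0.
3. Together with the visible shape, these determine p as stated.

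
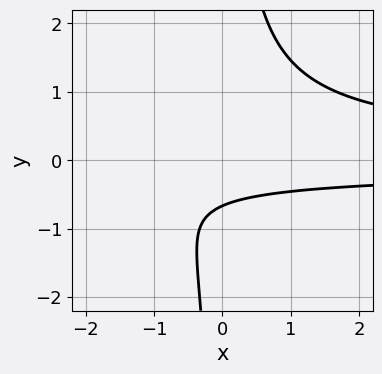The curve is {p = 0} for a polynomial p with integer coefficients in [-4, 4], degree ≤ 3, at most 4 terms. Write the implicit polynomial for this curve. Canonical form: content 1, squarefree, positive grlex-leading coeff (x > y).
deg p = 3. A generic line meets the curve in up to 3 points.
Checking where it meets the axes: the curve avoids every integer x-axis point in the box.
Fitting integer coefficients to these (and the overall shape) gives p.

3*x*y^2 - 3*y - 2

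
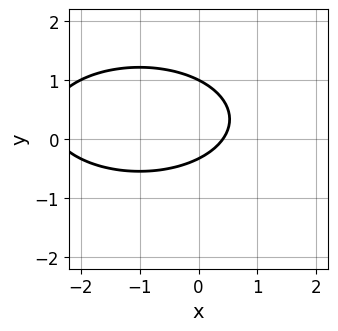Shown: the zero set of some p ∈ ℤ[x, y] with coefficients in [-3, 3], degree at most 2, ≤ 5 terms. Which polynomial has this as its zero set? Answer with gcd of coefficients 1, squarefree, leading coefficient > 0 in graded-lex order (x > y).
1. The degree is 2 — the shape is more complex than any degree-1 curve.
2. Checking where it meets the axes: one y-axis crossing is at y = 1.
3. Fitting integer coefficients to these (and the overall shape) gives p.

x^2 + 3*y^2 + 2*x - 2*y - 1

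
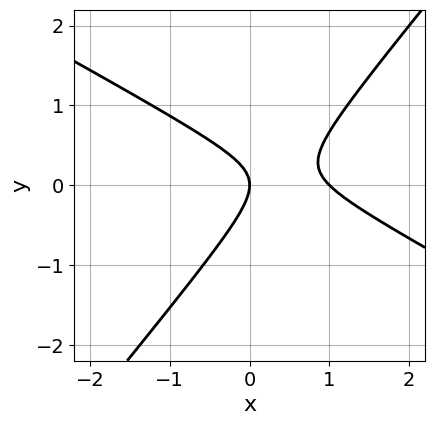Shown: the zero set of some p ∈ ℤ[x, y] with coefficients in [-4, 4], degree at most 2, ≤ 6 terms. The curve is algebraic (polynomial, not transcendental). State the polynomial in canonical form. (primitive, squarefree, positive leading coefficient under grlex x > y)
2*x^2 + 2*x*y - 3*y^2 - 2*x

1. deg p = 2.
2. Checking where it meets the axes: it crosses the y-axis at the gridline y = 0; the x-axis gridline crossings are at x ∈ {0, 1}.
3. Assembling these constraints gives the stated polynomial.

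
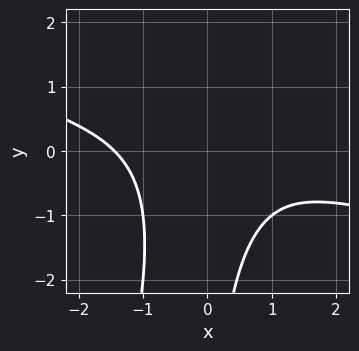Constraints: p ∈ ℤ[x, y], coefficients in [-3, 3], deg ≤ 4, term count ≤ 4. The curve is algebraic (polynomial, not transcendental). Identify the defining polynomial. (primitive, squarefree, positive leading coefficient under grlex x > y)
x^3 + 3*x^2*y - x*y^2 + 3

(a) deg p = 3. No degree-2 curve has this shape.
(b) Against the integer gridlines: no y-intercept at any integer in the box.
(c) These observations pin down the coefficients.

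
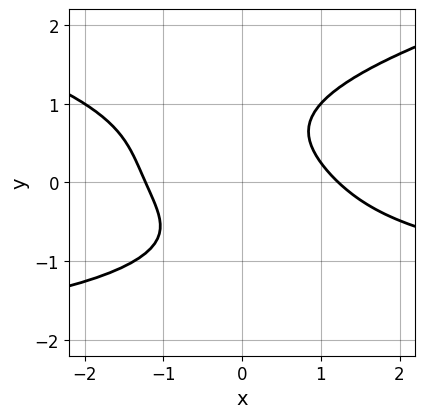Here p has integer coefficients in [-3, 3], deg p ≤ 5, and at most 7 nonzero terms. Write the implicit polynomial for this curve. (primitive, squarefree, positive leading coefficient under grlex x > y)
3*y^4 - x^2*y - 2*x^2 - 3*x*y + 3

First, degree: the shape is more complex than any degree-3 curve, so deg p = 4.
Next, from the visible intercepts: it misses every integer gridline on the y-axis.
Finally, putting this together gives p.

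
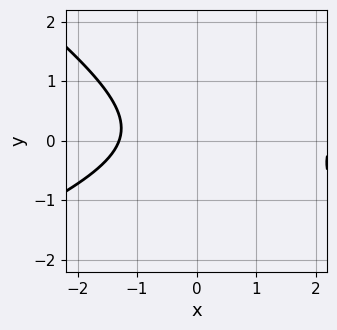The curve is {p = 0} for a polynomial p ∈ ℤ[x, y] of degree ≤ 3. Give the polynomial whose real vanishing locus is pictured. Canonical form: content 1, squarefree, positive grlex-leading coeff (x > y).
x^2 - x*y - 3*y^2 - x - 3

First, the degree is 2 — no degree-1 curve has this shape.
Then, against the integer gridlines: no y-intercept at any integer in the box.
Finally, assembling these constraints gives the stated polynomial.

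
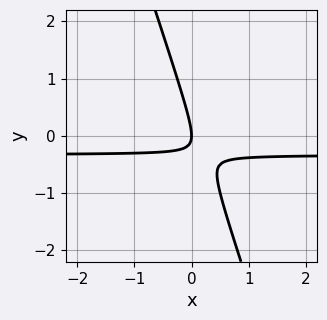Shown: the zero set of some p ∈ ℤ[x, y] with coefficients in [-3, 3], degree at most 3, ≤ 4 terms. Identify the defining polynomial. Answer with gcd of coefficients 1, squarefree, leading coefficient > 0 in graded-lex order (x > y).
(a) Degree: the shape is more complex than any degree-1 curve, so deg p = 2.
(b) From the visible intercepts: one x-axis crossing is at x = 0; one y-axis crossing is at y = 0.
(c) Matching integer coefficients to the picture gives p.

3*x*y + y^2 + x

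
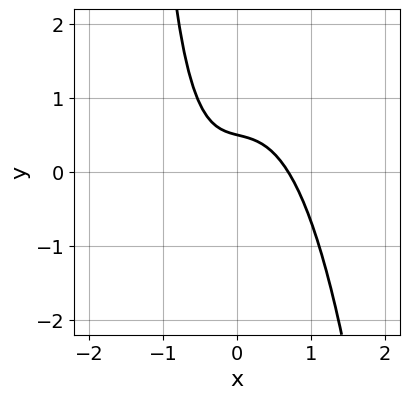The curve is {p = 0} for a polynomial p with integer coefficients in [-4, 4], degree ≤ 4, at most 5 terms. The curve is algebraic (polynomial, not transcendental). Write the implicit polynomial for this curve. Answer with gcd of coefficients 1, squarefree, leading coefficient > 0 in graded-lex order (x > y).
3*x^3 + x*y + 2*y - 1

deg p = 3.
The integer polynomial consistent with all of this is the stated p.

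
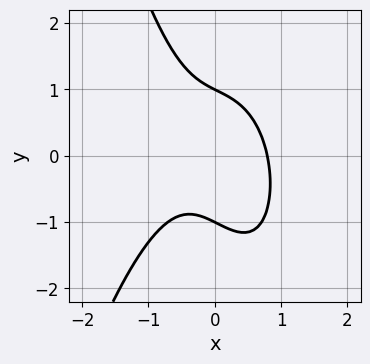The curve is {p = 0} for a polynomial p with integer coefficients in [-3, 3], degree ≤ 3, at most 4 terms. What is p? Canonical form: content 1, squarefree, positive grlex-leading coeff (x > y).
(a) Degree: a generic line meets the curve in up to 3 points, so deg p = 3.
(b) Checking where it meets the axes: among the integer gridlines, it crosses the y-axis at y ∈ {-1, 1}.
(c) These observations pin down the coefficients.

2*x^3 + x*y + y^2 - 1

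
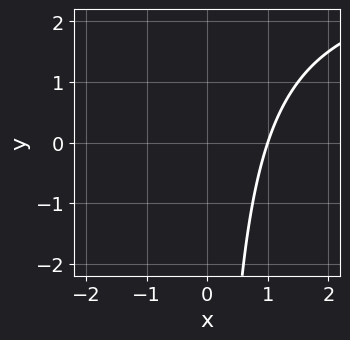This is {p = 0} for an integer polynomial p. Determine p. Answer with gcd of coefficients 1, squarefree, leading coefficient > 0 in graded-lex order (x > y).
(a) Degree: no degree-1 curve has this shape, so deg p = 2.
(b) Checking where it meets the axes: no y-intercept at any integer in the box; one x-axis crossing is at x = 1.
(c) Fitting integer coefficients to these (and the overall shape) gives p.

x*y - 3*x + 3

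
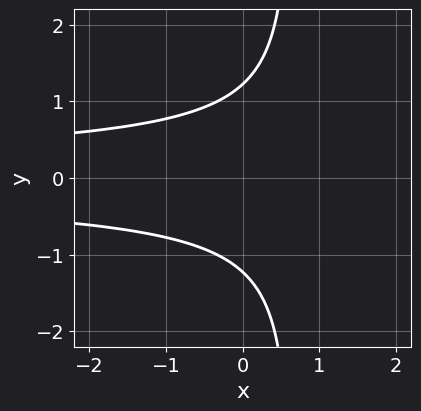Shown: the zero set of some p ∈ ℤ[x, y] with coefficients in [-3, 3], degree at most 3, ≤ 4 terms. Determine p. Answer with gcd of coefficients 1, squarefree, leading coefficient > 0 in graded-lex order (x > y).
3*x*y^2 - 2*y^2 + 3

1. Degree: the shape is more complex than any degree-2 curve, so deg p = 3.
2. Symmetries: mirror symmetry y ↦ −y ⇒ only even powers of y.
3. Against the integer gridlines: the curve avoids every integer x-axis point in the box.
4. Putting this together gives p.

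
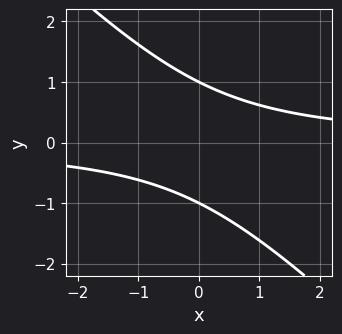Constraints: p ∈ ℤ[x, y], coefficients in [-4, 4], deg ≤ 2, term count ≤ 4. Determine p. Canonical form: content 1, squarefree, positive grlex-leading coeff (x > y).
First, degree: the shape is more complex than any degree-1 curve, so deg p = 2.
Next, from the visible intercepts: among the integer gridlines, it crosses the y-axis at y ∈ {-1, 1}; the curve avoids every integer x-axis point in the box.
Finally, fitting integer coefficients to these (and the overall shape) gives p.

x*y + y^2 - 1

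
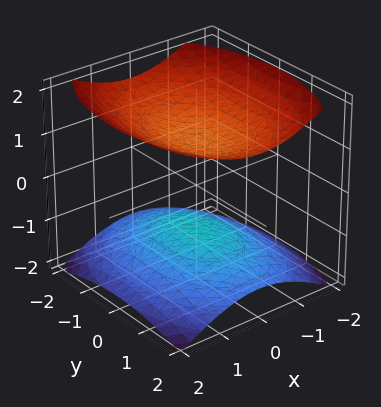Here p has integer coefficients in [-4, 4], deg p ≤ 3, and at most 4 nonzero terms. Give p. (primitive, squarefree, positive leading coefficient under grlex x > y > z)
2*x^2 + y^2 - 3*z^2 + 3

(a) There are 2 components. They look like related sheets of one shape, so recover p as a whole.
(b) The degree is 2 — two separate bowl-shaped sheets opening away from each other; a quadric.
(c) Symmetries: the y ↦ −y reflection is a symmetry, so y appears only in even powers; it's symmetric under x → −x, forcing even powers of x; mirror symmetry z ↦ −z ⇒ only even powers of z.
(d) Observable constraints: the surface avoids every integer y-axis point in the box; the z-axis gridline crossings are at z ∈ {-1, 1}.
(e) These observations pin down the coefficients.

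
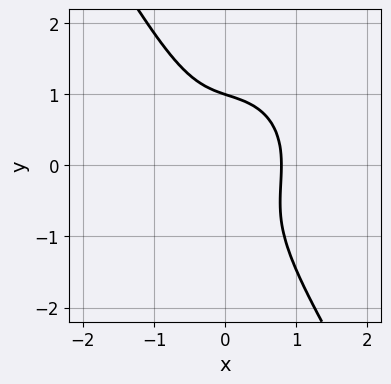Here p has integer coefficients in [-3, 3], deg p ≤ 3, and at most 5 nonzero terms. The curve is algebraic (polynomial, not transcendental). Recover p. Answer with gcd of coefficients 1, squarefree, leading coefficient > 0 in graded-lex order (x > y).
2*x^3 + x*y^2 + y^3 - 1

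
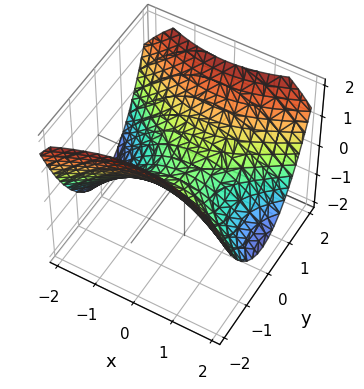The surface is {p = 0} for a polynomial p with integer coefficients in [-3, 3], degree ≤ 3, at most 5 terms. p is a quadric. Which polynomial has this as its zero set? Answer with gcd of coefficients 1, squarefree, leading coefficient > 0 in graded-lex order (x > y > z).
x^2 - 2*y^2 + 3*z

(a) Degree: a saddle surface; a quadric, so deg p = 2.
(b) Symmetries: the x ↦ −x reflection is a symmetry, so x appears only in even powers; it's symmetric under y → −y, forcing even powers of y.
(c) Against the integer gridlines: it meets the x-axis at x = 0 (among the integer gridlines); one z-axis crossing is at z = 0; it crosses the y-axis at the gridline y = 0.
(d) These observations pin down the coefficients.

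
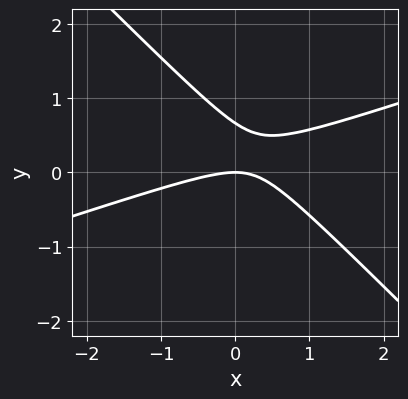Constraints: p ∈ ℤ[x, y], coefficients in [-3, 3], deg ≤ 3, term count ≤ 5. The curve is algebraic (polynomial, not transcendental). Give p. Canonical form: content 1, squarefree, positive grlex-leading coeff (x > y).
First, degree: the shape is more complex than any degree-1 curve, so deg p = 2.
Next, from the axis intercepts and sections: it crosses the y-axis at the gridline y = 0; one x-axis crossing is at x = 0.
Finally, matching integer coefficients to the picture gives p.

x^2 - 2*x*y - 3*y^2 + 2*y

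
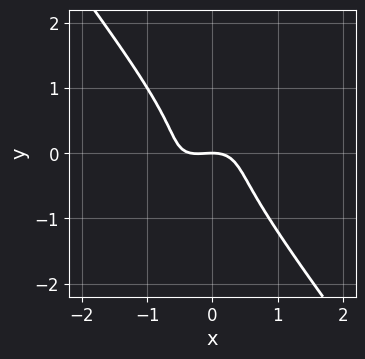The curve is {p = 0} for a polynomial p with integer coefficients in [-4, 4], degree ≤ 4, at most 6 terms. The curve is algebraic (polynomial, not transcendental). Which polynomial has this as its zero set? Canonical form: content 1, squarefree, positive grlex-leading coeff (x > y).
3*x^3 - 3*x^2*y + 3*y^3 + x^2 + 2*y

First, the degree is 3 — the shape is more complex than any degree-2 curve.
Next, checking where it meets the axes: it meets the y-axis at y = 0 (among the integer gridlines); one x-axis crossing is at x = 0.
Finally, solving for integer coefficients yields p as stated.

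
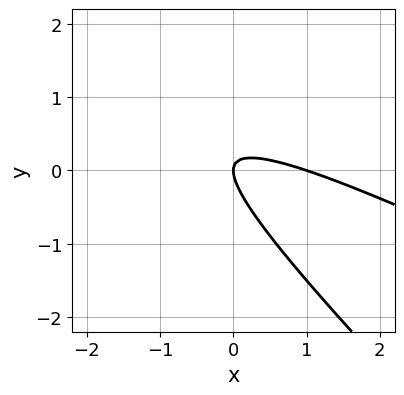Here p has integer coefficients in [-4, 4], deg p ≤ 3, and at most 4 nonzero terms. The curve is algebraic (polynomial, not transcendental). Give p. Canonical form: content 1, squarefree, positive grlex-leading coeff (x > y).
x^2 + 3*x*y + 2*y^2 - x

First, the degree is 2 — no degree-1 curve has this shape.
Then, reading off the gridlines: among the integer gridlines, it crosses the x-axis at x ∈ {0, 1}; it crosses the y-axis at the gridline y = 0.
Finally, these observations pin down the coefficients.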